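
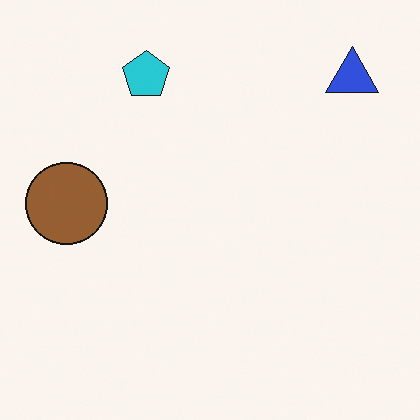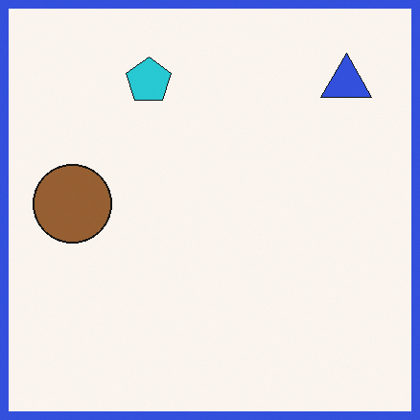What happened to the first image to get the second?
It was framed with a blue border.

A solid blue frame runs around the edge of the second image, with the content slightly shrunk inside it.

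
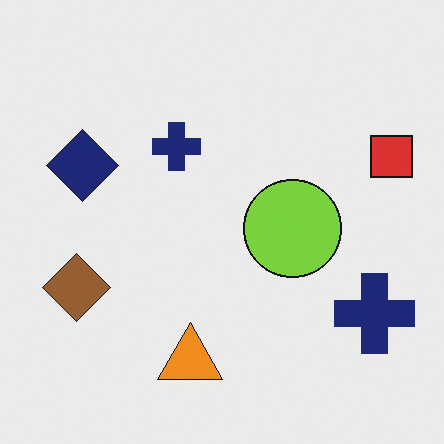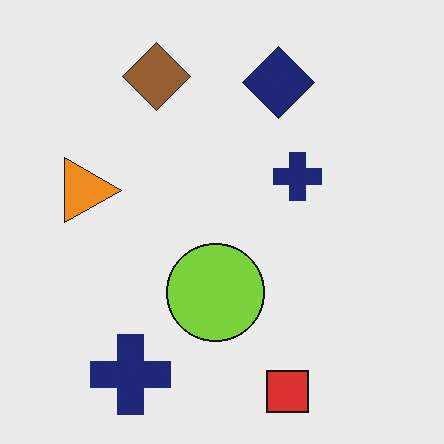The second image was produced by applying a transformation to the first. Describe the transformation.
It was rotated 90° clockwise.

The red square sits in the right of the first image and the bottom of the second — consistent with a whole-image 90° clockwise rotation.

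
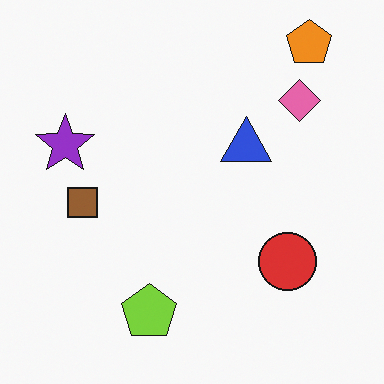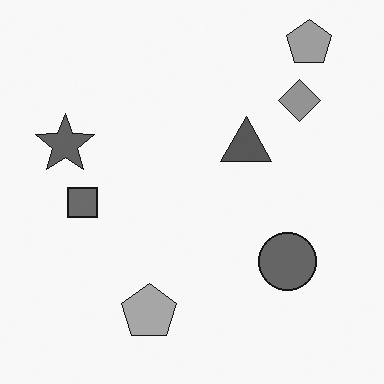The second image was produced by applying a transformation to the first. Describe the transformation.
The transformation is: converted to grayscale.

All color is removed — every shape is now a shade of grey.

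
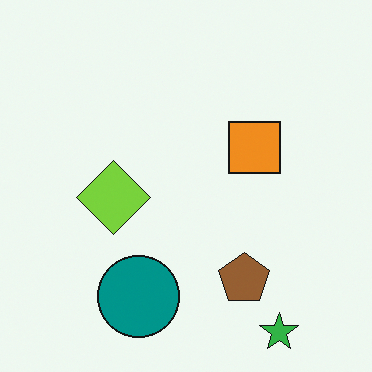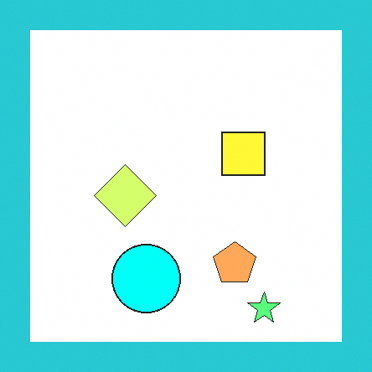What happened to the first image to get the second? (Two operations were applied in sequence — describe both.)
The image was brightened a lot, then framed with a cyan border.

Every pixel — background and shapes alike — is uniformly brightened. A solid cyan frame runs around the edge of the second image, with the content slightly shrunk inside it.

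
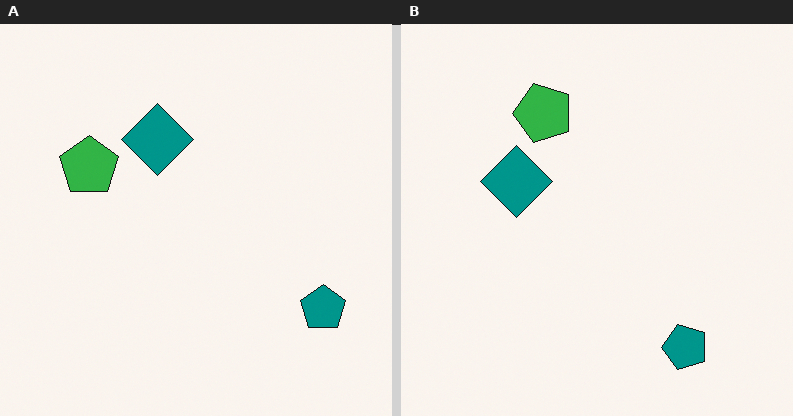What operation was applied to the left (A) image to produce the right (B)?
Transposed (reflected across the top-left ↔ bottom-right diagonal).

Shapes have swapped their row and column positions — what was in the top-right is now in the bottom-left — a diagonal reflection.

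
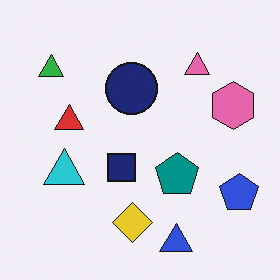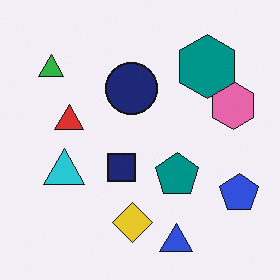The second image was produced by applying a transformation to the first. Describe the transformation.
The second image is the first overlaid with an additional teal hexagon.

A teal hexagon appears in the second image that is absent from the first.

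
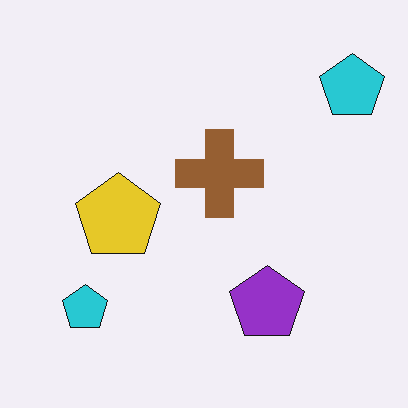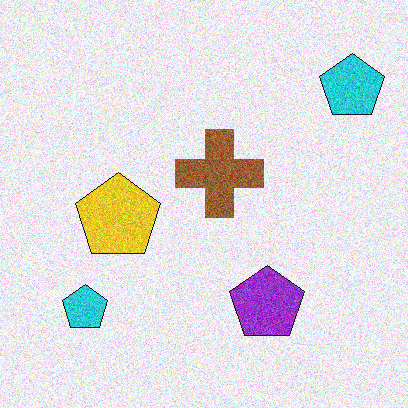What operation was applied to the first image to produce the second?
It was degraded with moderate additive noise.

Random speckle covers the whole image, including the flat background.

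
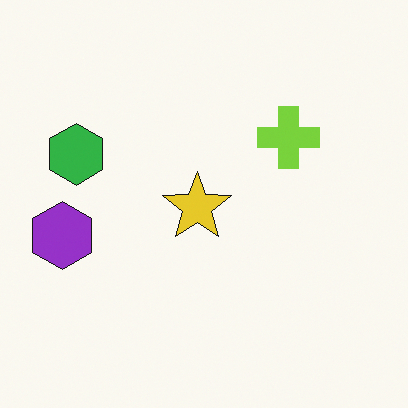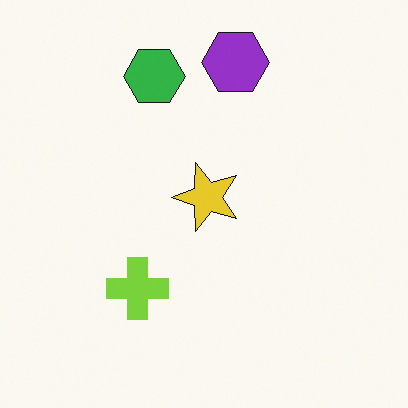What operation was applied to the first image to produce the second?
The image was transposed (reflected across the top-left ↔ bottom-right diagonal).

Shapes have swapped their row and column positions — what was in the top-right is now in the bottom-left — a diagonal reflection.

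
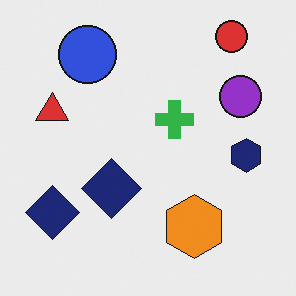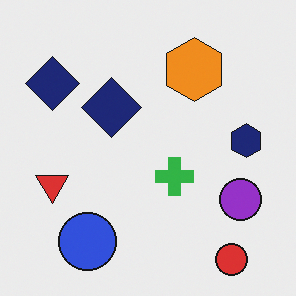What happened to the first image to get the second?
Flipped vertically (top ↔ bottom).

The red circle is in the top-right of the first image and the bottom-right of the second — shapes on opposite sides of the horizontal midline have swapped in a mirror flip.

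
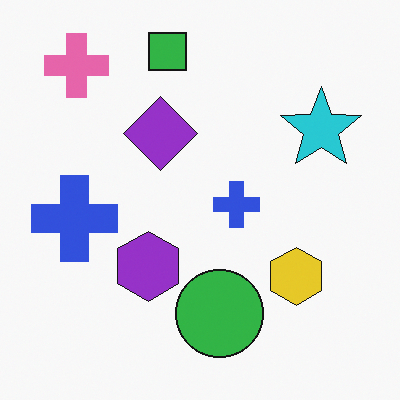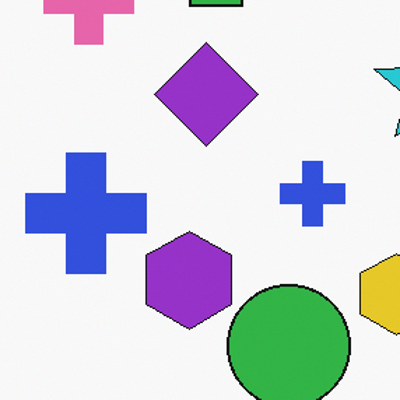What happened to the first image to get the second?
The transformation is: cropped slightly and scaled back up.

The visible shapes are larger and the field of view is narrower; shapes near the original edges may be partly or wholly outside the frame — a crop-and-rescale.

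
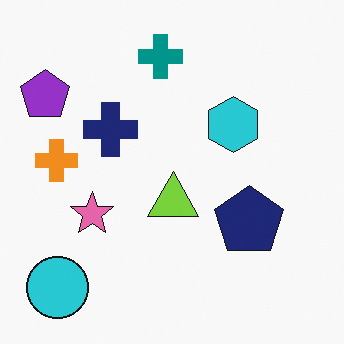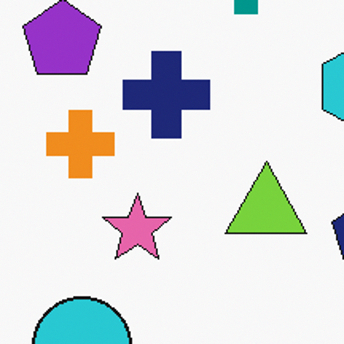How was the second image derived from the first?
It was cropped slightly and scaled back up.

The visible shapes are larger and the field of view is narrower; shapes near the original edges may be partly or wholly outside the frame — a crop-and-rescale.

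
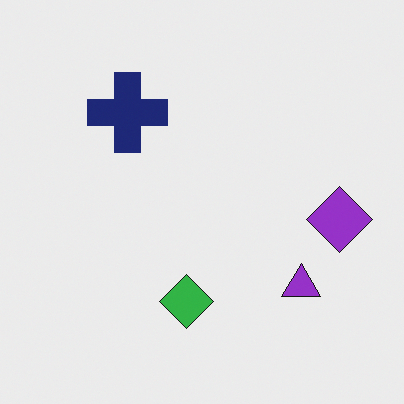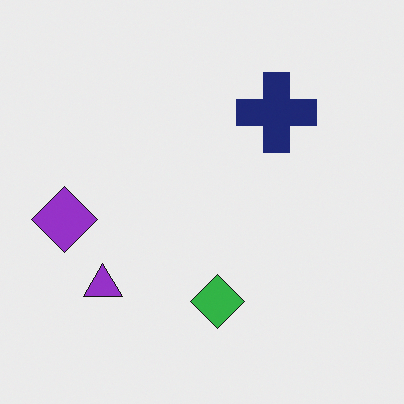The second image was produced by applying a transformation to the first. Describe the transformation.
Flipped horizontally (left ↔ right).

The purple diamond is in the right of the first image and the left of the second — shapes on opposite sides of the vertical midline have swapped in a mirror flip.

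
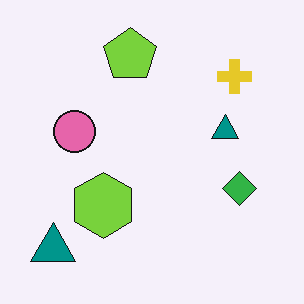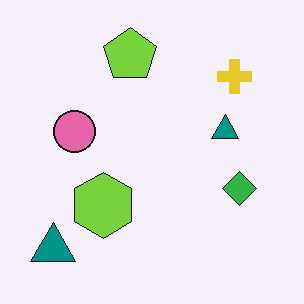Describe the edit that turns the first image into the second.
This is the original image JPEG-compressed with visible artifacts.

Blocky 8×8 compression artifacts appear around shape edges and the flat background shows ringing — characteristic JPEG degradation.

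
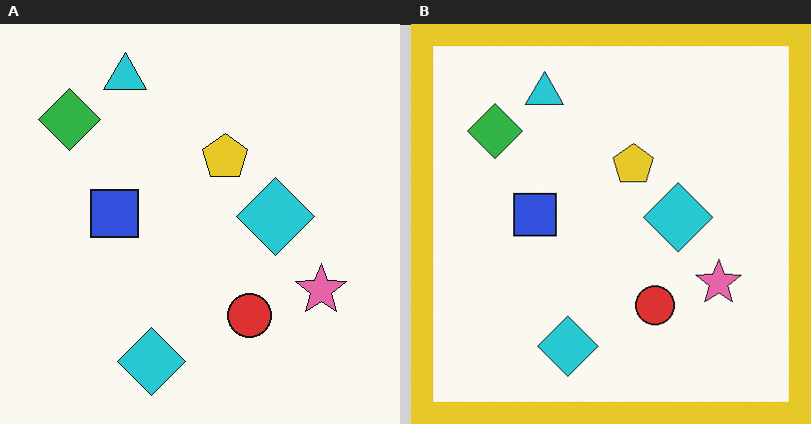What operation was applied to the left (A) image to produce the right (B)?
This is the original image framed with a yellow border.

A solid yellow frame runs around the edge of the right (B) image, with the content slightly shrunk inside it.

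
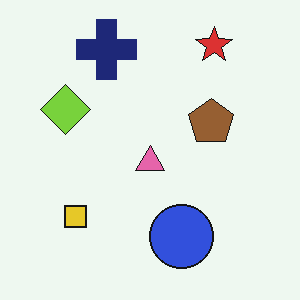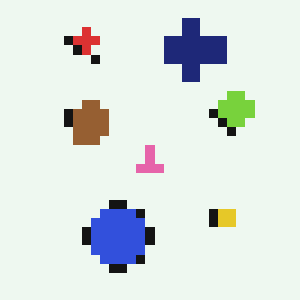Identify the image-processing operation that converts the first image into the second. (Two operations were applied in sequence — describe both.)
The second image is the first coarsely pixelated, then flipped horizontally (left ↔ right).

Shapes are reduced to large square blocks; fine edges and outlines are lost — a downscale-then-upscale (mosaic) effect. The lime diamond is in the left of the first image and the right of the second — shapes on opposite sides of the vertical midline have swapped in a mirror flip.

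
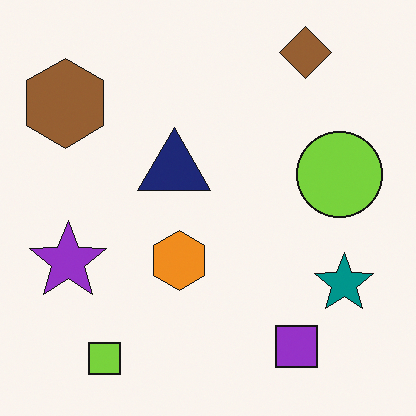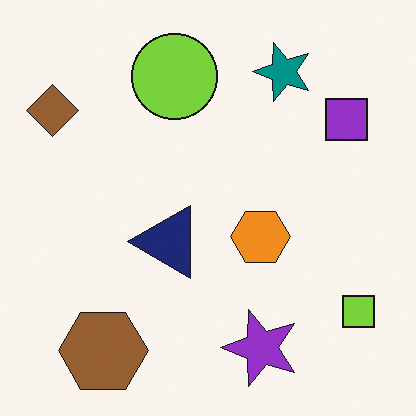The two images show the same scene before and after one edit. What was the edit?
This is the original image rotated 90° counter-clockwise.

The brown diamond sits in the top-right of the first image and the top-left of the second — consistent with a whole-image 90° counter-clockwise rotation.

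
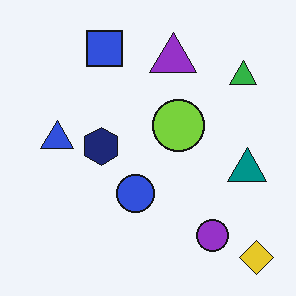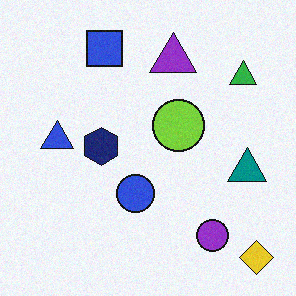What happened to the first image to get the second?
The second image is the first degraded with subtle gaussian noise.

Random speckle covers the whole image, including the flat background.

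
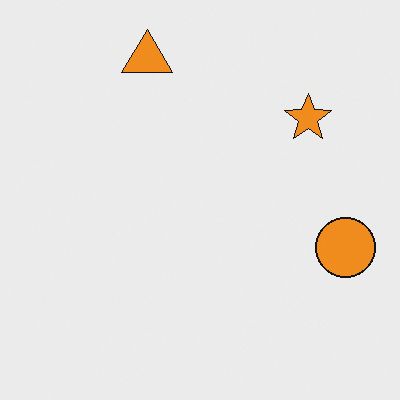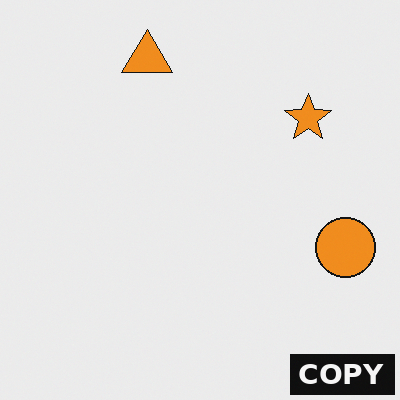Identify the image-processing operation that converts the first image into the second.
Watermarked with the text "COPY" in the lower-right corner.

A dark label reading "COPY" appears in the lower-right corner.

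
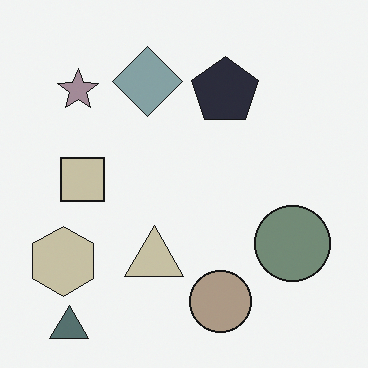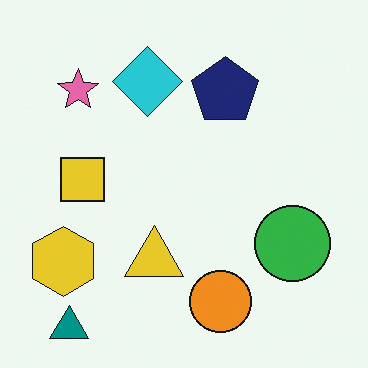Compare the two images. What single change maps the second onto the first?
This is the original image heavily desaturated.

All colors are more muted and greyish — a global saturation change.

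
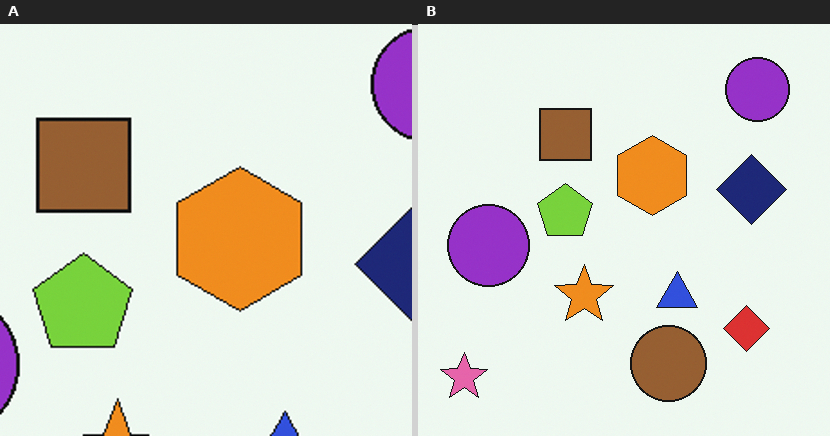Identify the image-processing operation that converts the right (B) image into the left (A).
The left (A) image is the right (B) cropped tightly and scaled back up.

The visible shapes are larger and the field of view is narrower; shapes near the original edges may be partly or wholly outside the frame — a crop-and-rescale.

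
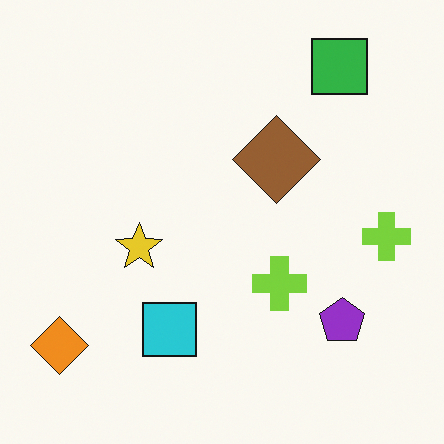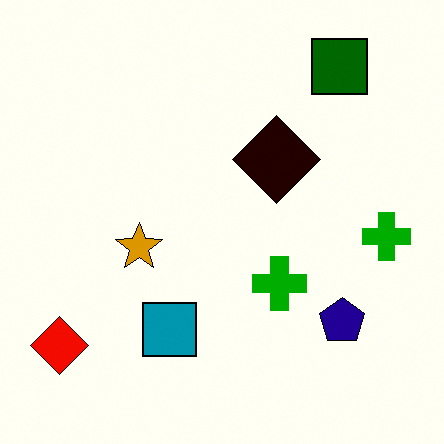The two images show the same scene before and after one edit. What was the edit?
The second image is the first boosted in contrast.

Tones are pushed away from mid-grey across the whole image — a global contrast change.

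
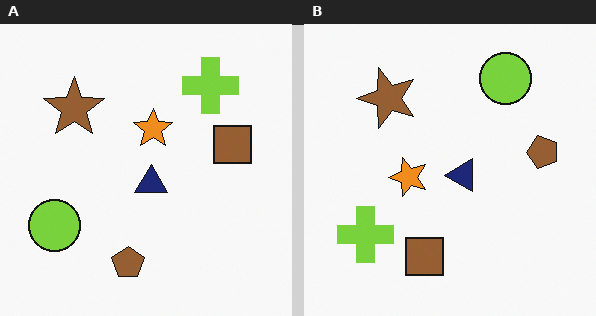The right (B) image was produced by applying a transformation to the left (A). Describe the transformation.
The image was transposed (reflected across the top-left ↔ bottom-right diagonal).

Shapes have swapped their row and column positions — what was in the top-right is now in the bottom-left — a diagonal reflection.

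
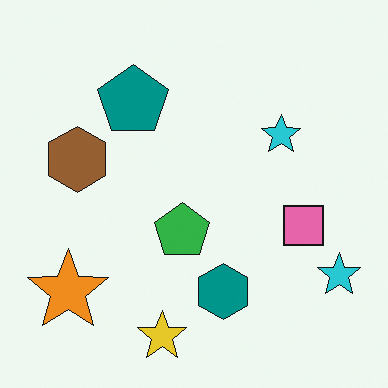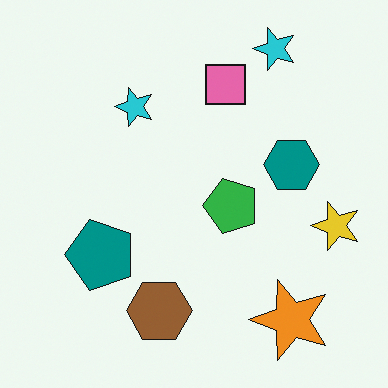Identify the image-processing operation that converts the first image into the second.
The image was rotated 90° counter-clockwise.

The orange star sits in the bottom-left of the first image and the bottom-right of the second — consistent with a whole-image 90° counter-clockwise rotation.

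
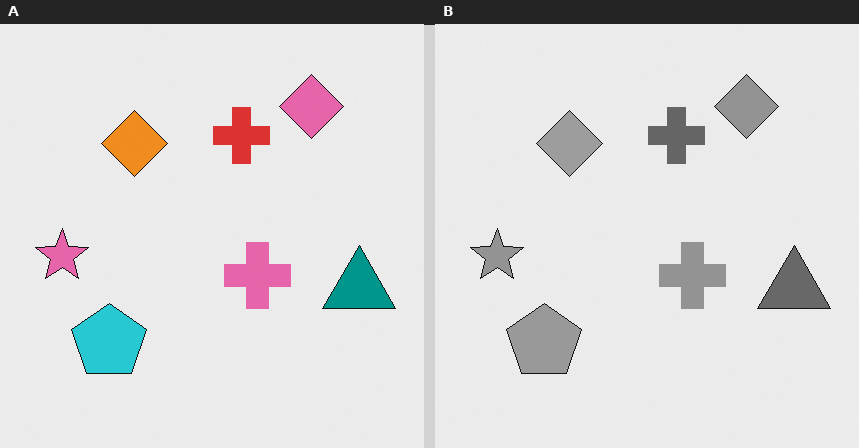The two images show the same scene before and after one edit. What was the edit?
Converted to grayscale.

All color is removed — every shape is now a shade of grey.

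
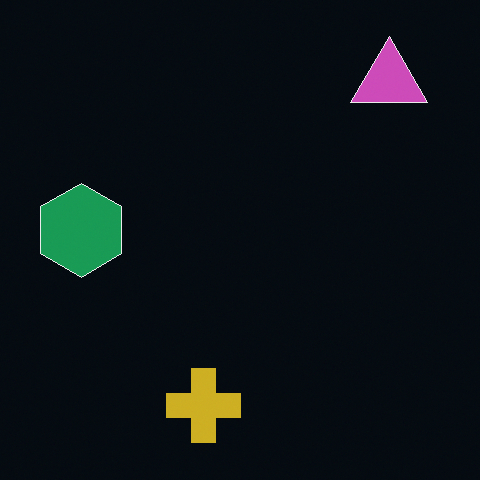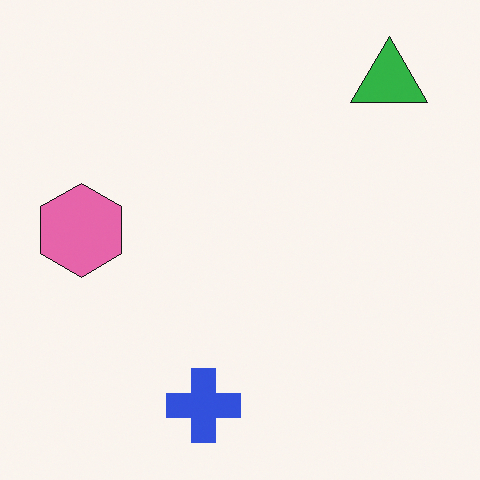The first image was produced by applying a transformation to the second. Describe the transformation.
The first image is the second color-inverted (negative).

The light background has become dark and every shape's color is its complement — a photographic negative.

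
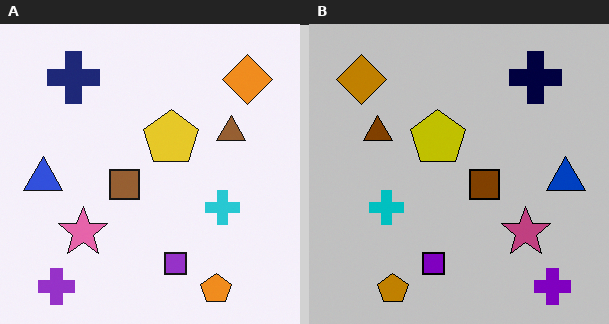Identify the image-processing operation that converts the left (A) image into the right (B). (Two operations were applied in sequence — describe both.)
The image was flipped horizontally (left ↔ right), then aggressively posterized.

The blue triangle is in the left of the left (A) image and the right of the right (B) — shapes on opposite sides of the vertical midline have swapped in a mirror flip. Each flat color has snapped to a coarser quantized level — most visibly, the near-white background has dropped to a flat grey.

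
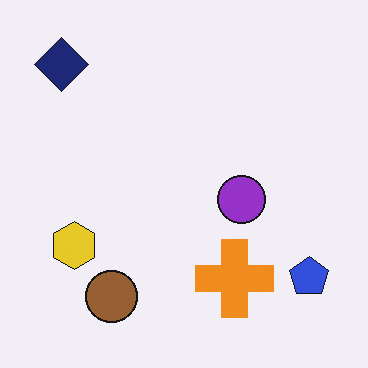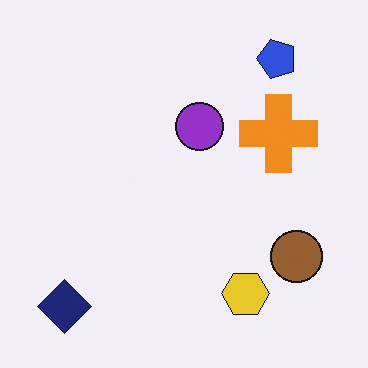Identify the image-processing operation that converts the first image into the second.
This is the original image rotated 90° counter-clockwise.

The navy diamond sits in the top-left of the first image and the bottom-left of the second — consistent with a whole-image 90° counter-clockwise rotation.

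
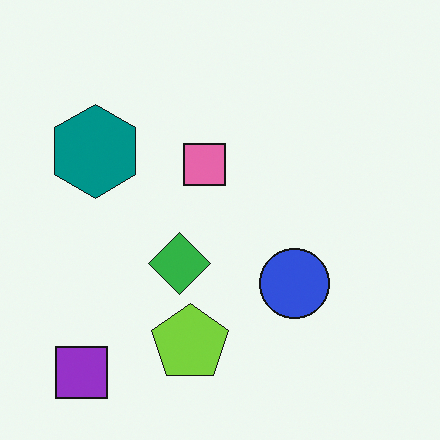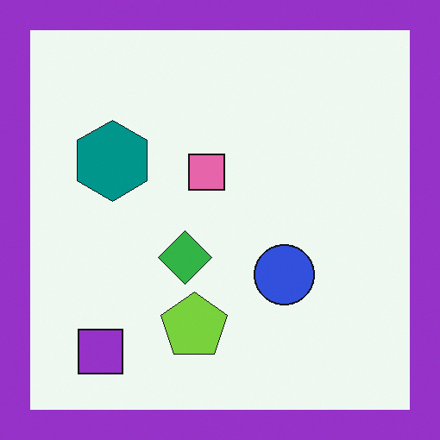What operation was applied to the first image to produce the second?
This is the original image framed with a purple border.

A solid purple frame runs around the edge of the second image, with the content slightly shrunk inside it.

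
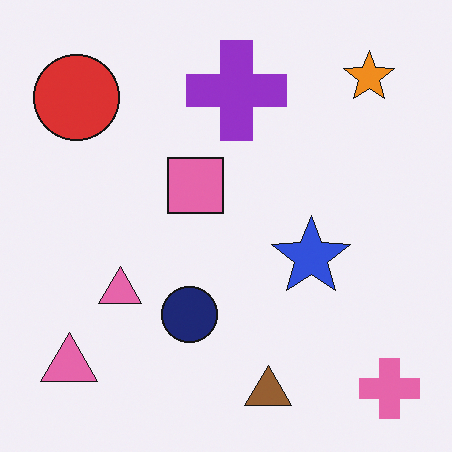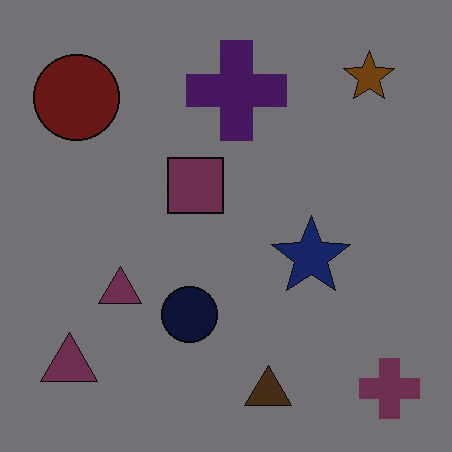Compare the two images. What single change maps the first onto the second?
It was substantially darkened.

Every pixel — background and shapes alike — is uniformly darkened.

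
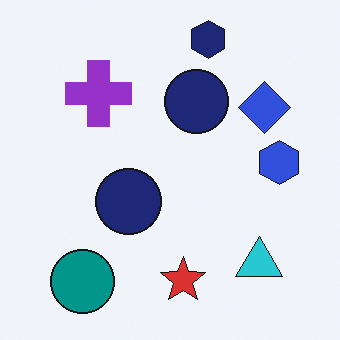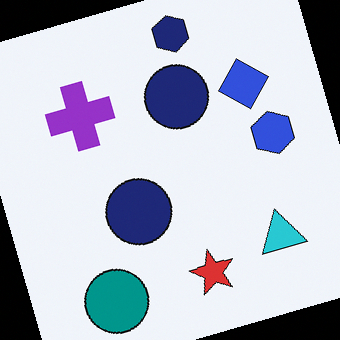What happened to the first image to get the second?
Rotated counter-clockwise by a moderate amount.

Every shape is tilted by the same angle and the image corners show triangular fill wedges — a whole-image rotation by a non-right angle.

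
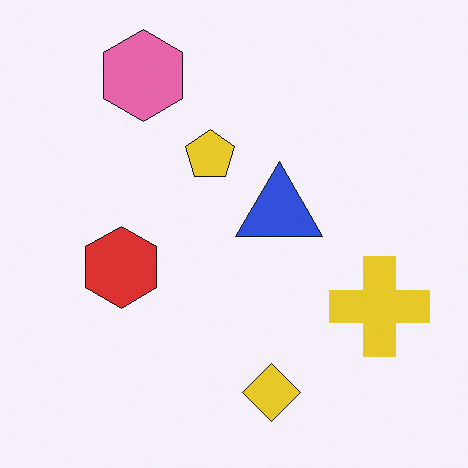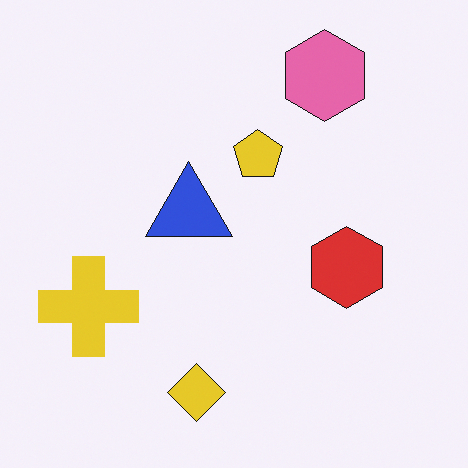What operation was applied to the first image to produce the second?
This is the original image flipped horizontally (left ↔ right).

The yellow cross is in the right of the first image and the left of the second — shapes on opposite sides of the vertical midline have swapped in a mirror flip.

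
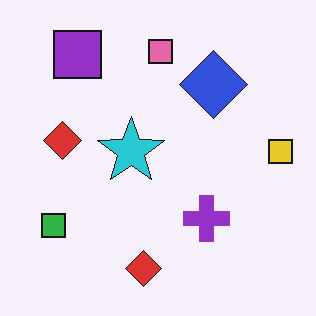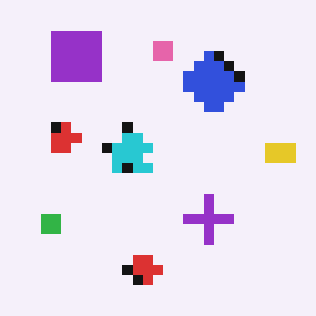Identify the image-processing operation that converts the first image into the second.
This is the original image heavily pixelated into large blocks.

Shapes are reduced to large square blocks; fine edges and outlines are lost — a downscale-then-upscale (mosaic) effect.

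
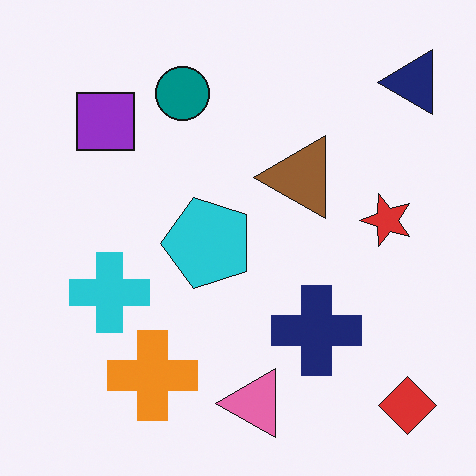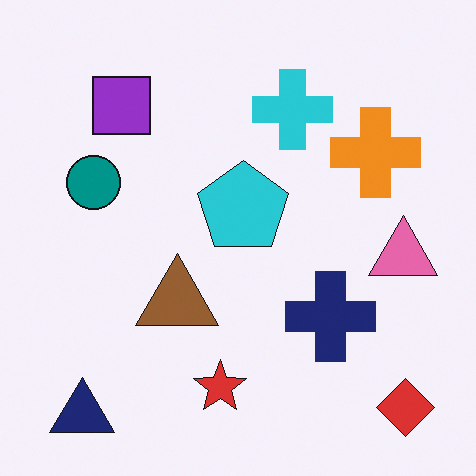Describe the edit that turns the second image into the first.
The first image is the second transposed (reflected across the top-left ↔ bottom-right diagonal).

Shapes have swapped their row and column positions — what was in the top-right is now in the bottom-left — a diagonal reflection.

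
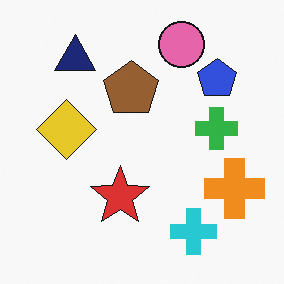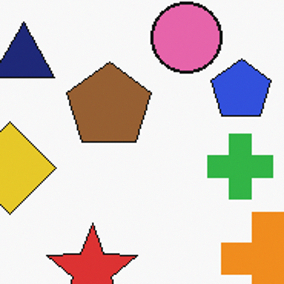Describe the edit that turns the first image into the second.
This is the original image cropped slightly and scaled back up.

The visible shapes are larger and the field of view is narrower; shapes near the original edges may be partly or wholly outside the frame — a crop-and-rescale.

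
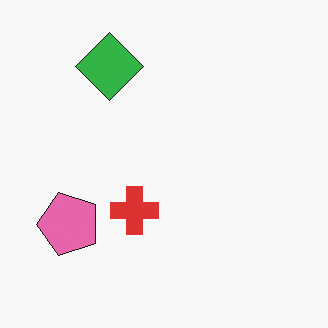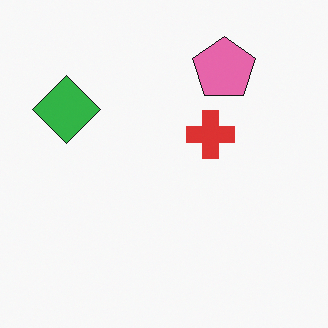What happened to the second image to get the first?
It was transposed (reflected across the top-left ↔ bottom-right diagonal).

Shapes have swapped their row and column positions — what was in the top-right is now in the bottom-left — a diagonal reflection.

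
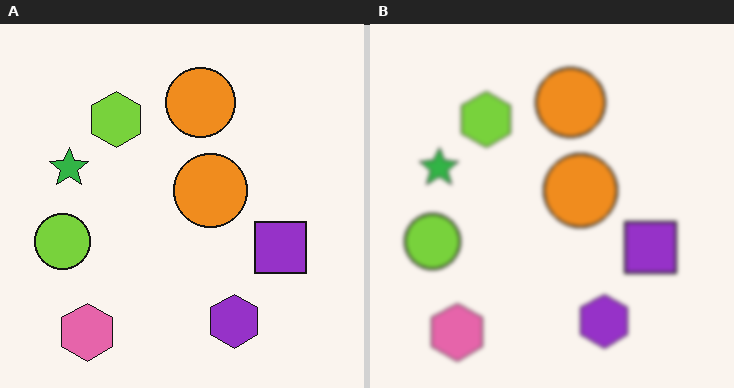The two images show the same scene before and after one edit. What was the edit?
The right (B) image is the left (A) slightly softened.

Shape edges and outlines are uniformly softened across the whole image.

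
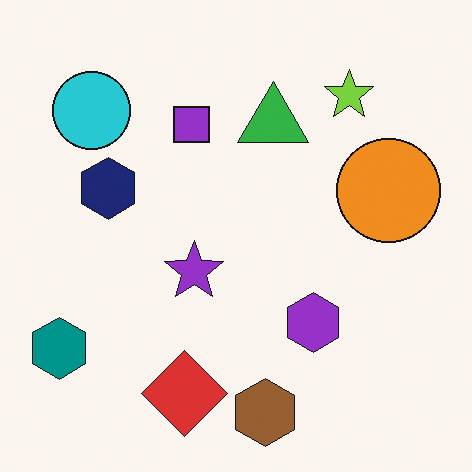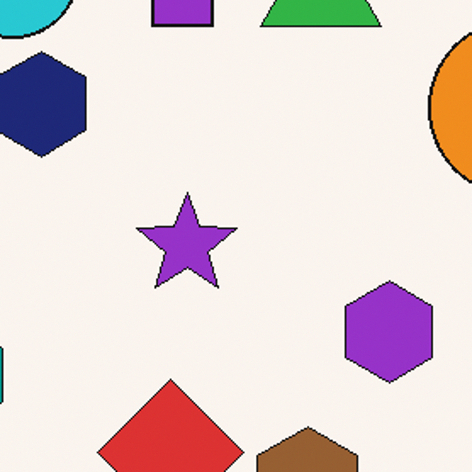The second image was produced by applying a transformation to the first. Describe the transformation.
It was cropped to a noticeably smaller region and rescaled.

The visible shapes are larger and the field of view is narrower; shapes near the original edges may be partly or wholly outside the frame — a crop-and-rescale.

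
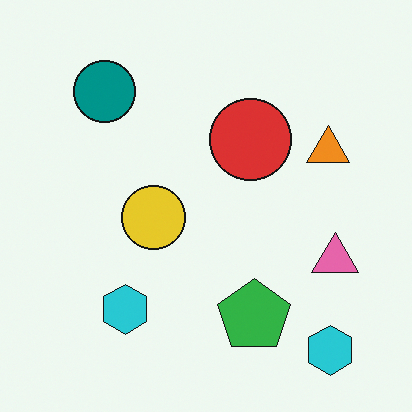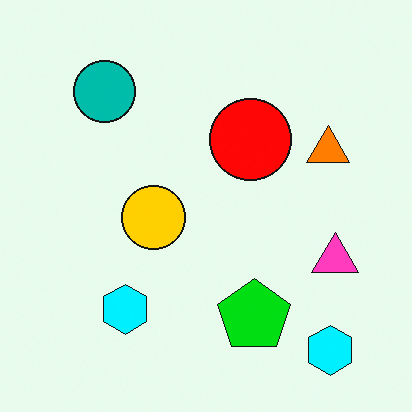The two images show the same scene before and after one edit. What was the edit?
Heavily oversaturated.

All colors are more vivid — a global saturation change.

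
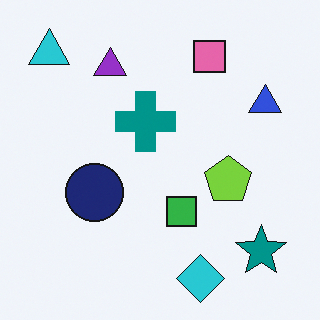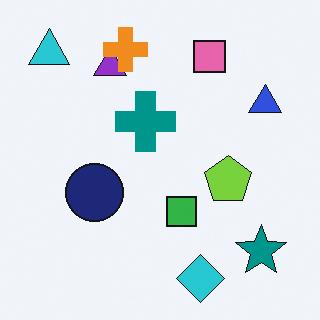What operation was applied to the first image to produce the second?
The image was overlaid with an additional orange cross.

An orange cross appears in the second image that is absent from the first.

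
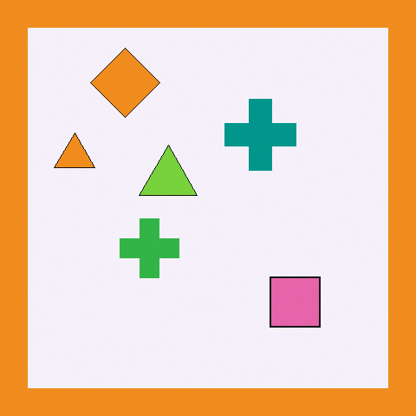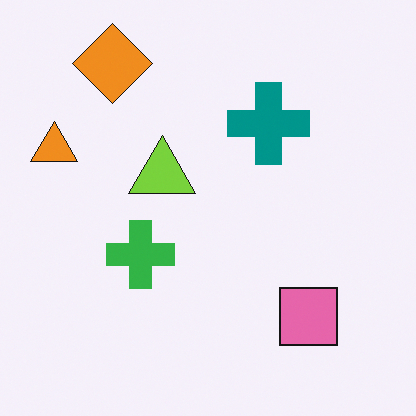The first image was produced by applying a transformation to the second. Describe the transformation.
The image was framed with a orange border.

A solid orange frame runs around the edge of the first image, with the content slightly shrunk inside it.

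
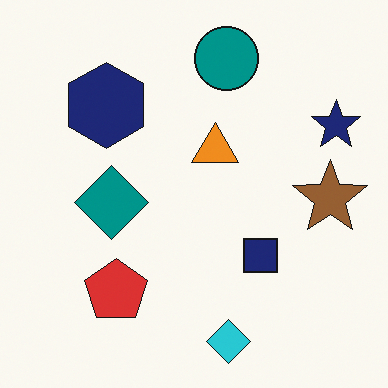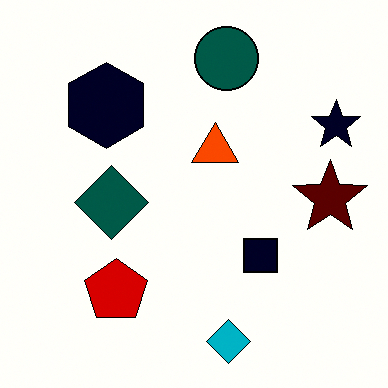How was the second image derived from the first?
The second image is the first given much higher contrast.

Tones are pushed away from mid-grey across the whole image — a global contrast change.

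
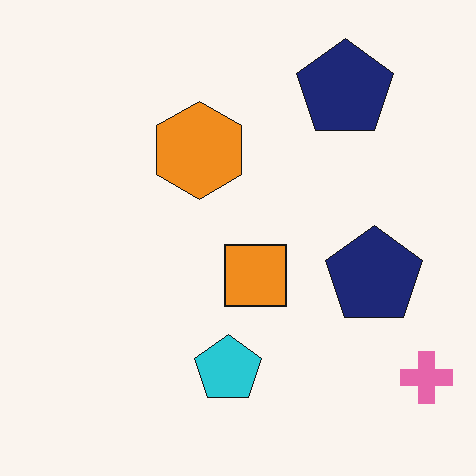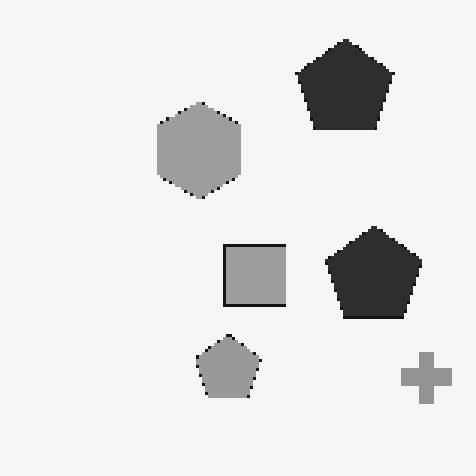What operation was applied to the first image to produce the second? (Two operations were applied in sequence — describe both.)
Converted to grayscale, then lightly pixelated (a mild mosaic effect).

All color is removed — every shape is now a shade of grey. Shapes are reduced to large square blocks; fine edges and outlines are lost — a downscale-then-upscale (mosaic) effect.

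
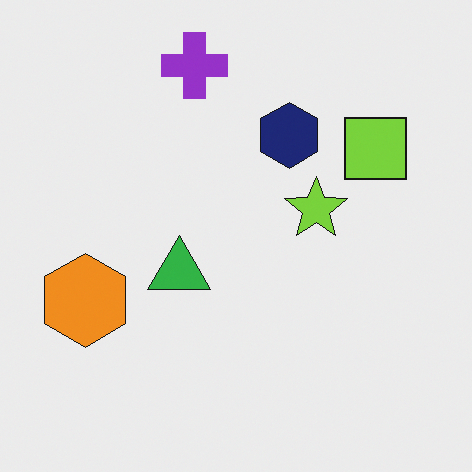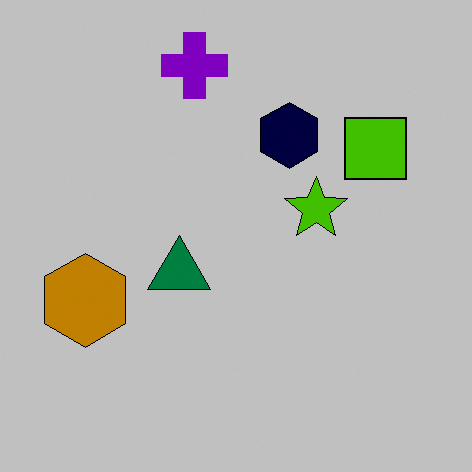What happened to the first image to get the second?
The second image is the first aggressively posterized.

Each flat color has snapped to a coarser quantized level — most visibly, the near-white background has dropped to a flat grey.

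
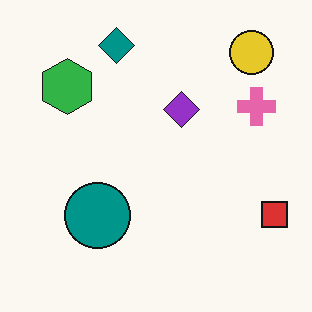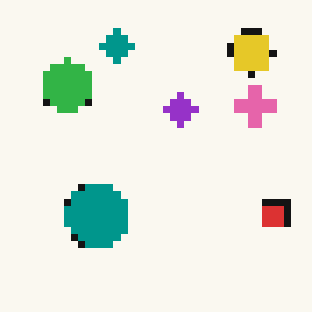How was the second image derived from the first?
This is the original image moderately pixelated.

Shapes are reduced to large square blocks; fine edges and outlines are lost — a downscale-then-upscale (mosaic) effect.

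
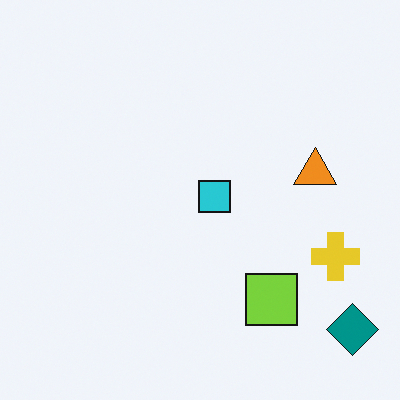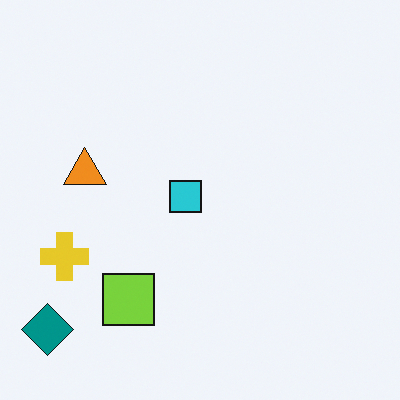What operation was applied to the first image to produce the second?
The second image is the first flipped horizontally (left ↔ right).

The teal diamond is in the bottom-right of the first image and the bottom-left of the second — shapes on opposite sides of the vertical midline have swapped in a mirror flip.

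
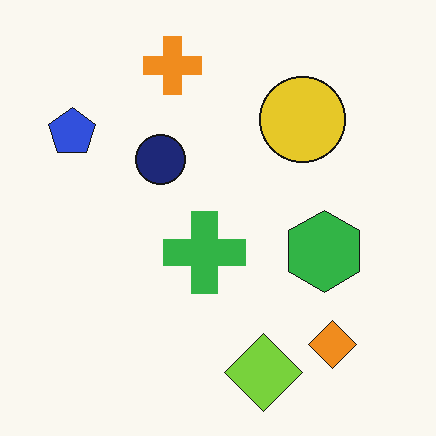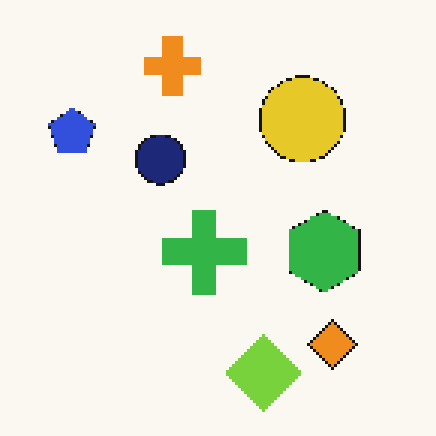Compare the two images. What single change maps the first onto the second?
It was mildly pixelated.

Shapes are reduced to large square blocks; fine edges and outlines are lost — a downscale-then-upscale (mosaic) effect.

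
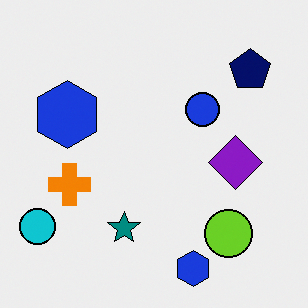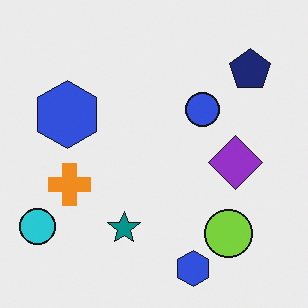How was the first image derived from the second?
The transformation is: given slightly increased contrast.

Tones are pushed away from mid-grey across the whole image — a global contrast change.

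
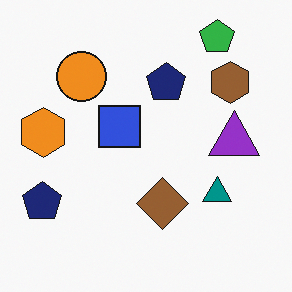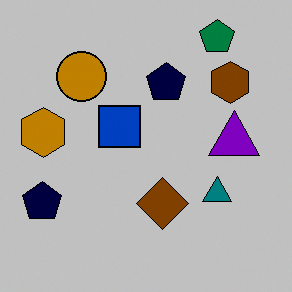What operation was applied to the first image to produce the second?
Aggressively posterized.

Each flat color has snapped to a coarser quantized level — most visibly, the near-white background has dropped to a flat grey.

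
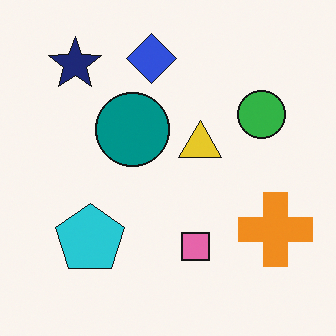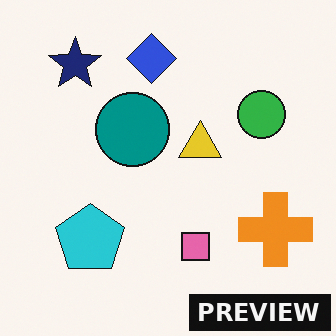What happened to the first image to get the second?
Watermarked with the text "PREVIEW" in the lower-right corner.

A dark label reading "PREVIEW" appears in the lower-right corner.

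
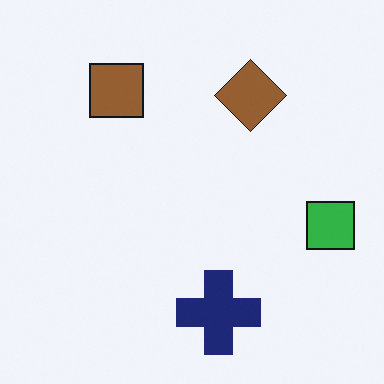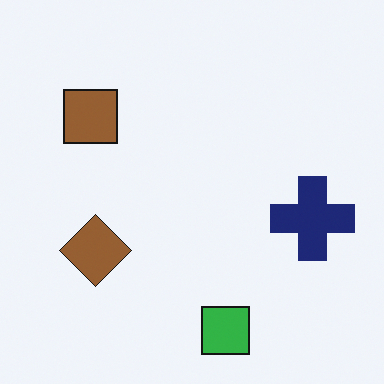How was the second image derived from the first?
This is the original image transposed (reflected across the top-left ↔ bottom-right diagonal).

Shapes have swapped their row and column positions — what was in the top-right is now in the bottom-left — a diagonal reflection.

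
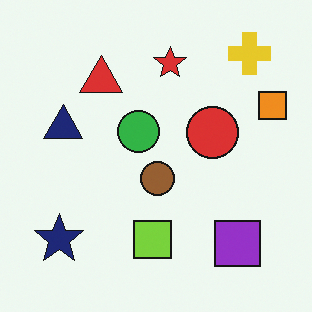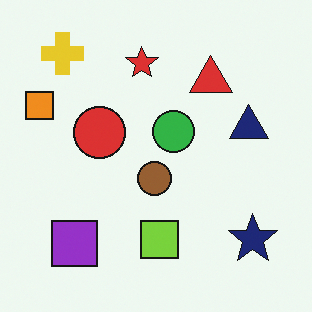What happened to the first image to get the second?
The image was flipped horizontally (left ↔ right).

The orange square is in the right of the first image and the left of the second — shapes on opposite sides of the vertical midline have swapped in a mirror flip.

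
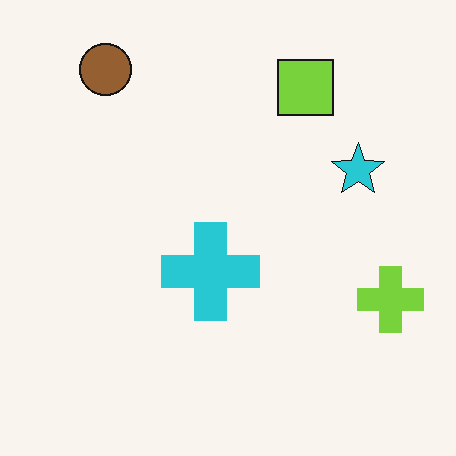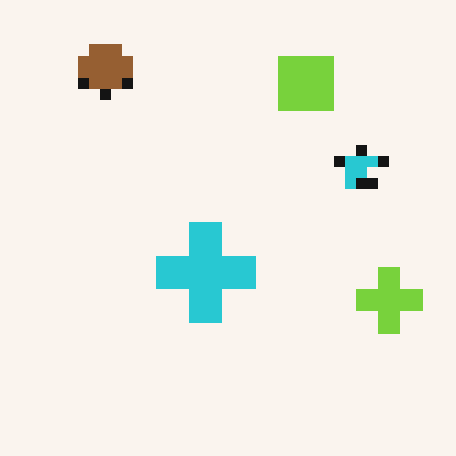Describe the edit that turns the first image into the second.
It was heavily pixelated into large blocks.

Shapes are reduced to large square blocks; fine edges and outlines are lost — a downscale-then-upscale (mosaic) effect.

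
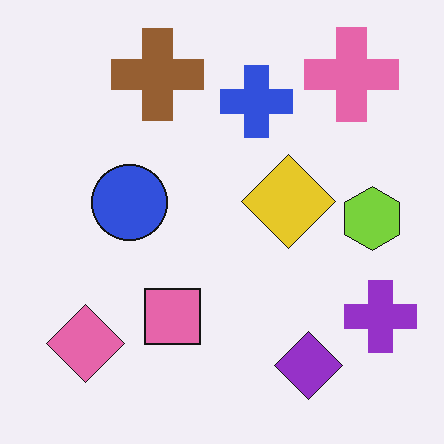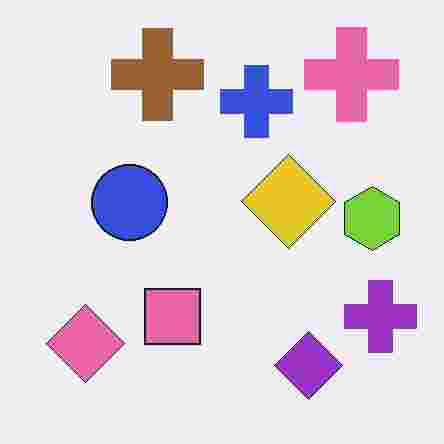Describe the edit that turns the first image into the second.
This is the original image heavily JPEG-compressed with obvious blocking artifacts.

Blocky 8×8 compression artifacts appear around shape edges and the flat background shows ringing — characteristic JPEG degradation.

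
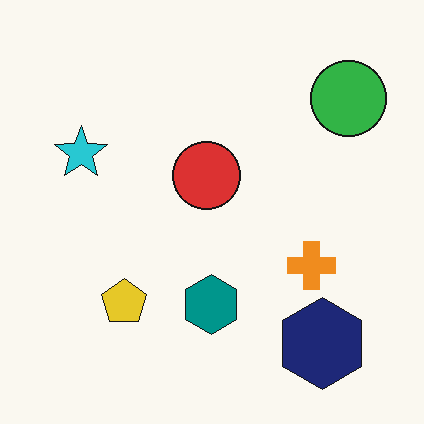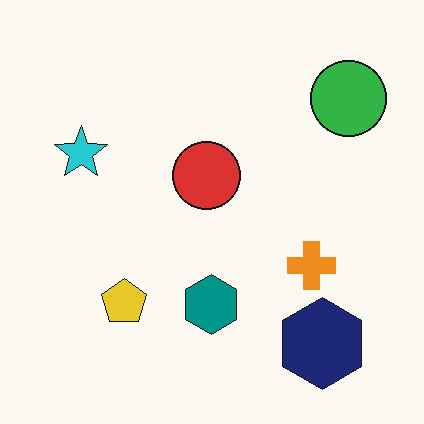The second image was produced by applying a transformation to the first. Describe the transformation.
The transformation is: given moderate JPEG compression.

Blocky 8×8 compression artifacts appear around shape edges and the flat background shows ringing — characteristic JPEG degradation.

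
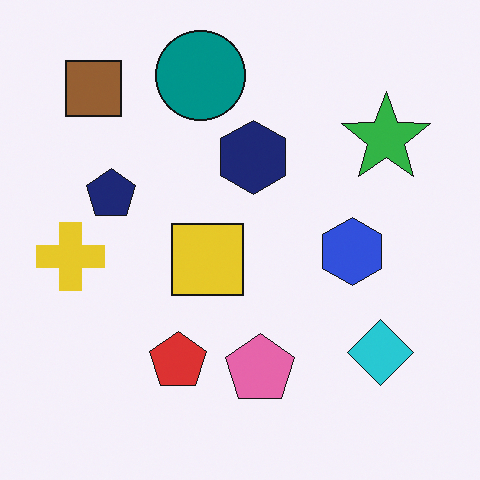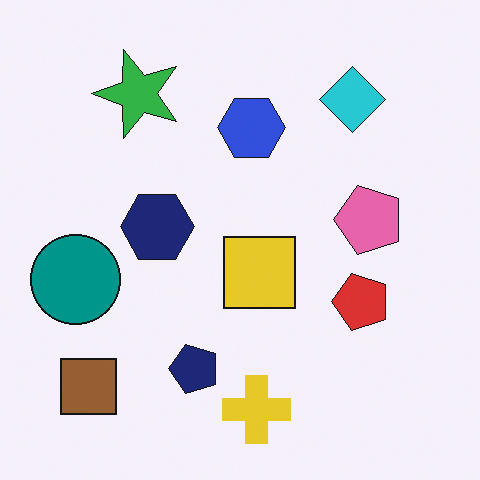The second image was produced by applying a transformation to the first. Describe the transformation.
The second image is the first rotated 90° counter-clockwise.

The brown square sits in the top-left of the first image and the bottom-left of the second — consistent with a whole-image 90° counter-clockwise rotation.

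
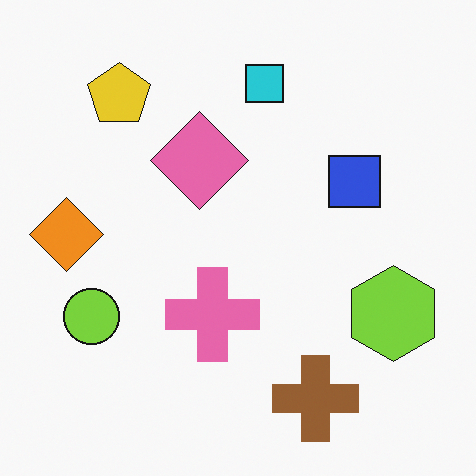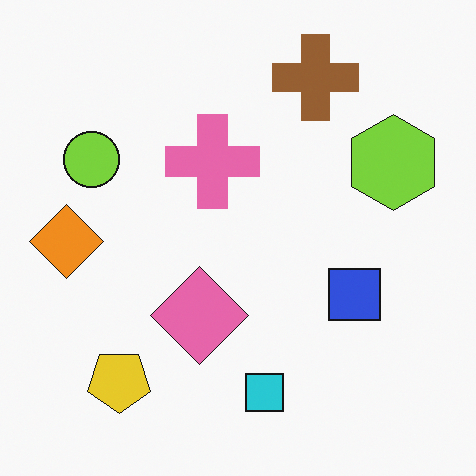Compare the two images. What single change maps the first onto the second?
The second image is the first flipped vertically (top ↔ bottom).

The brown cross is in the bottom of the first image and the top of the second — shapes on opposite sides of the horizontal midline have swapped in a mirror flip.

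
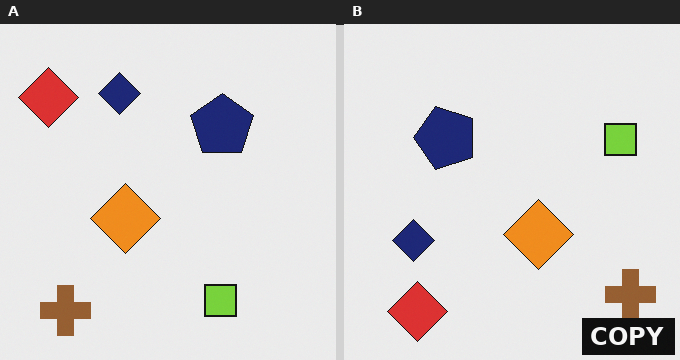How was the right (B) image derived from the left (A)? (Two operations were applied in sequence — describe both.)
It was rotated 90° counter-clockwise, then watermarked with the text "COPY" in the lower-right corner.

The brown cross sits in the bottom-left of the left (A) image and the bottom-right of the right (B) — consistent with a whole-image 90° counter-clockwise rotation. A dark label reading "COPY" appears in the lower-right corner.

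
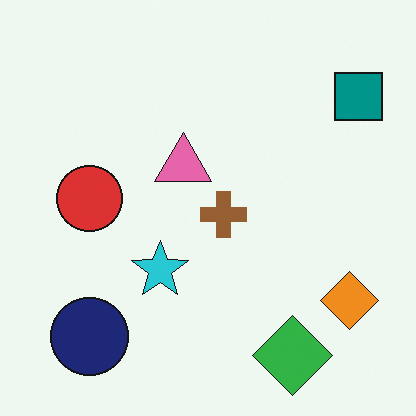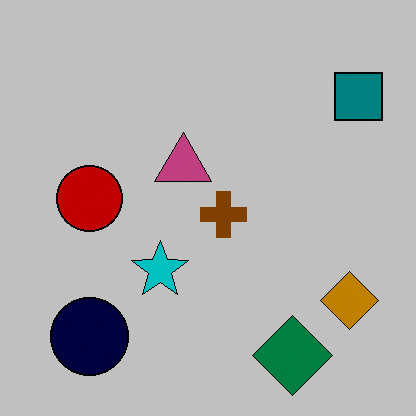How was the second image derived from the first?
It was heavily posterized to just a handful of flat colors.

Each flat color has snapped to a coarser quantized level — most visibly, the near-white background has dropped to a flat grey.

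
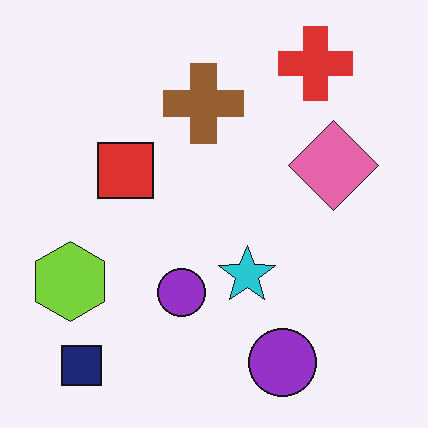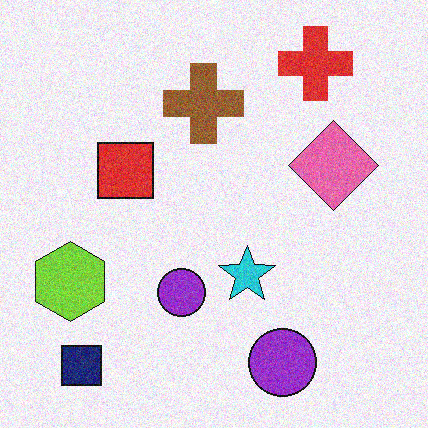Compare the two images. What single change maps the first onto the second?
The transformation is: degraded with visible gaussian noise.

Random speckle covers the whole image, including the flat background.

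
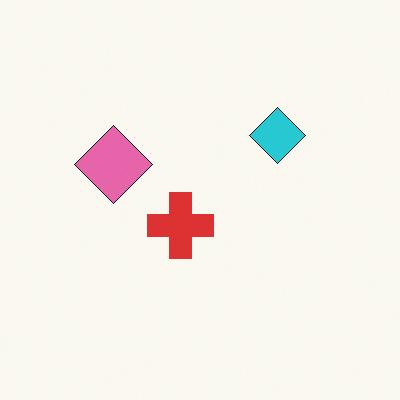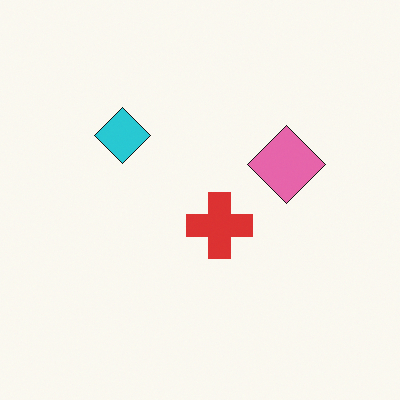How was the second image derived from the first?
The image was flipped horizontally (left ↔ right).

The pink diamond is in the left of the first image and the right of the second — shapes on opposite sides of the vertical midline have swapped in a mirror flip.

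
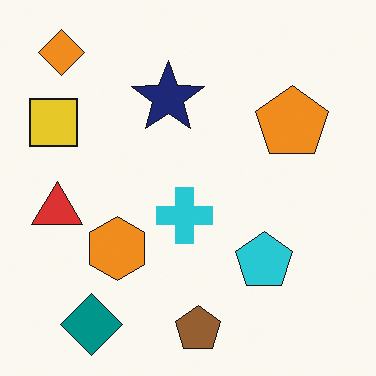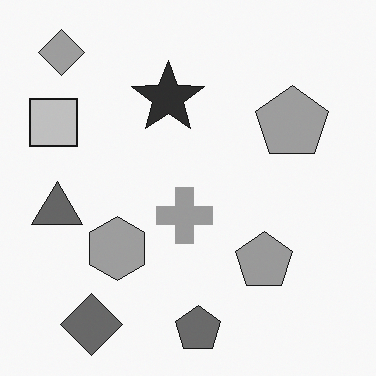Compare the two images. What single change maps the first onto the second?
Converted to grayscale.

All color is removed — every shape is now a shade of grey.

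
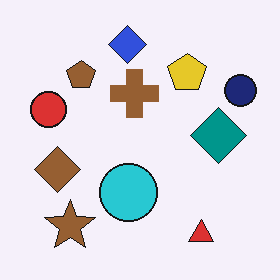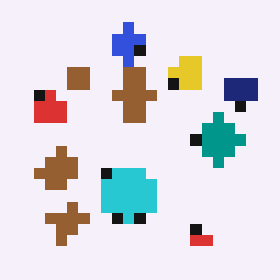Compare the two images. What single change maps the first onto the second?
The second image is the first heavily pixelated into large blocks.

Shapes are reduced to large square blocks; fine edges and outlines are lost — a downscale-then-upscale (mosaic) effect.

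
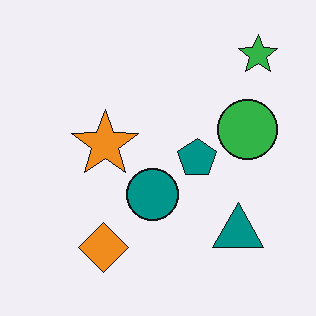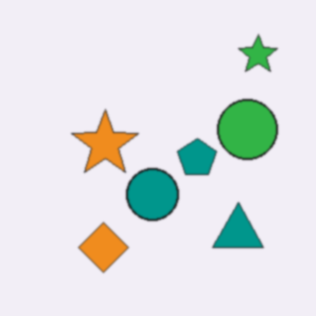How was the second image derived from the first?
This is the original image slightly softened.

Shape edges and outlines are uniformly softened across the whole image.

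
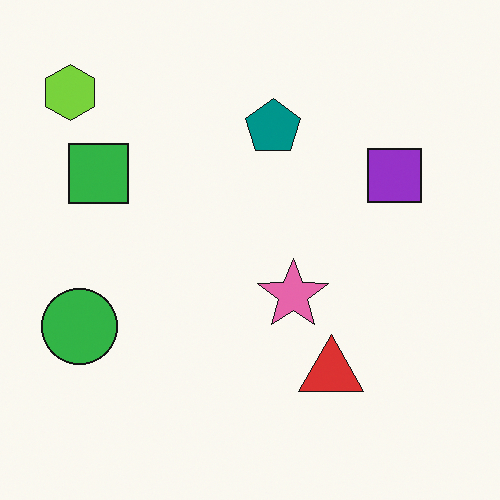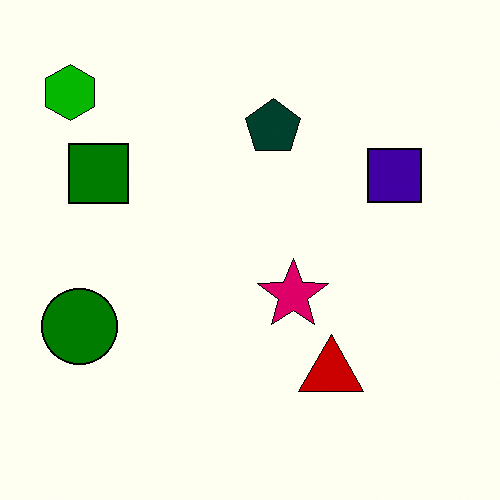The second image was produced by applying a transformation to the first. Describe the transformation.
The image was boosted in contrast.

Tones are pushed away from mid-grey across the whole image — a global contrast change.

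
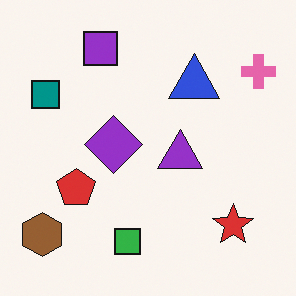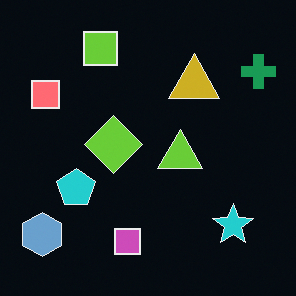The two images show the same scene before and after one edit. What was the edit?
It was color-inverted (negative).

The light background has become dark and every shape's color is its complement — a photographic negative.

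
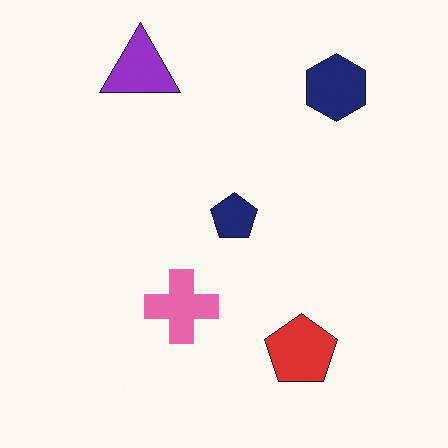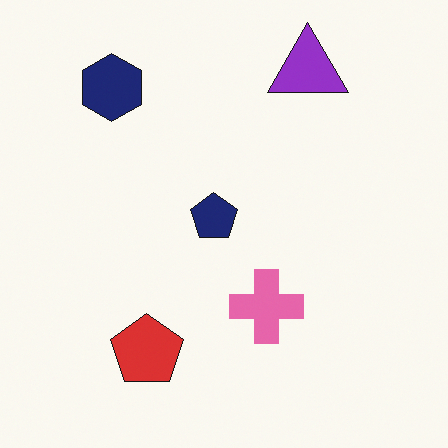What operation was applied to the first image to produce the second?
The image was flipped horizontally (left ↔ right).

The navy hexagon is in the top-right of the first image and the top-left of the second — shapes on opposite sides of the vertical midline have swapped in a mirror flip.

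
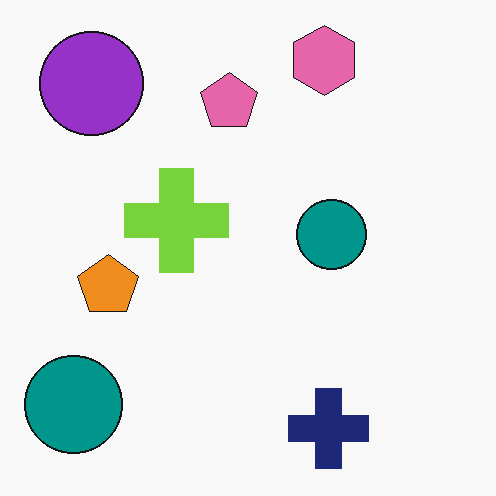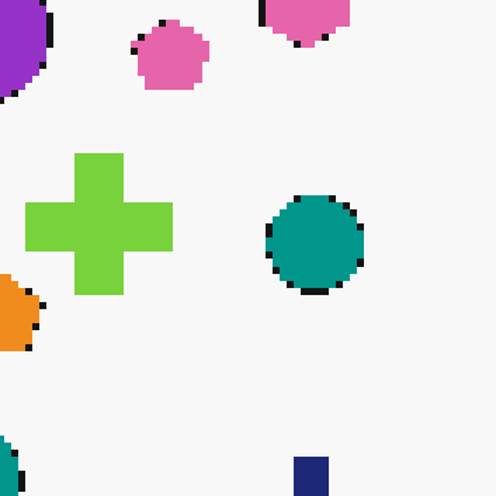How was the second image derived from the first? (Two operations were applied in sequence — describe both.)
The transformation is: lightly pixelated (a mild mosaic effect), then cropped slightly and scaled back up.

Shapes are reduced to large square blocks; fine edges and outlines are lost — a downscale-then-upscale (mosaic) effect. The visible shapes are larger and the field of view is narrower; shapes near the original edges may be partly or wholly outside the frame — a crop-and-rescale.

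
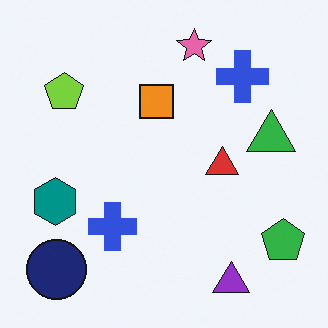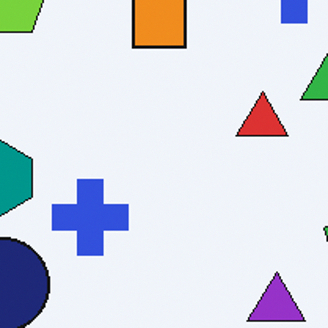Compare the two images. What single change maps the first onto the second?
The image was cropped to a modestly smaller region and rescaled.

The visible shapes are larger and the field of view is narrower; shapes near the original edges may be partly or wholly outside the frame — a crop-and-rescale.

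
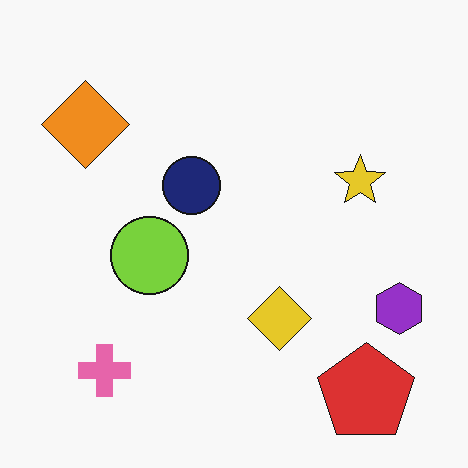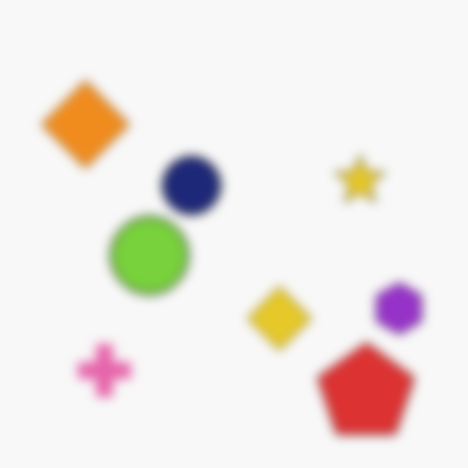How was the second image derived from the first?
Strongly gaussian-blurred.

Shape edges and outlines are uniformly softened across the whole image.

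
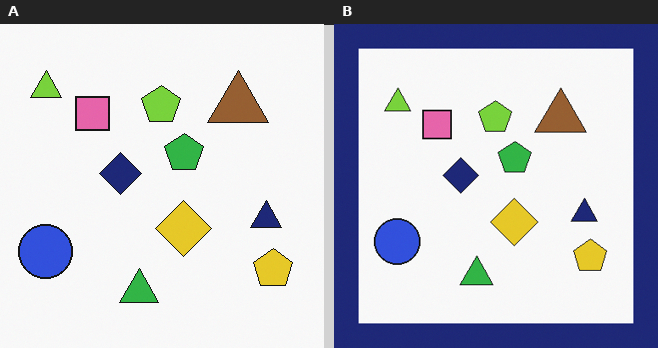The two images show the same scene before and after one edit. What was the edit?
This is the original image framed with a navy border.

A solid navy frame runs around the edge of the right (B) image, with the content slightly shrunk inside it.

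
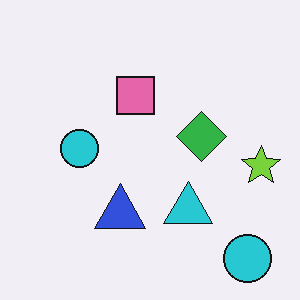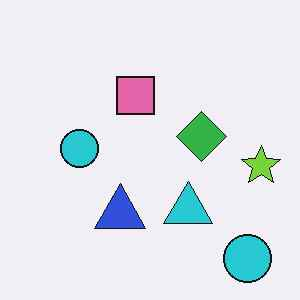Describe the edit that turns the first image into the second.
The transformation is: JPEG-compressed with visible artifacts.

Blocky 8×8 compression artifacts appear around shape edges and the flat background shows ringing — characteristic JPEG degradation.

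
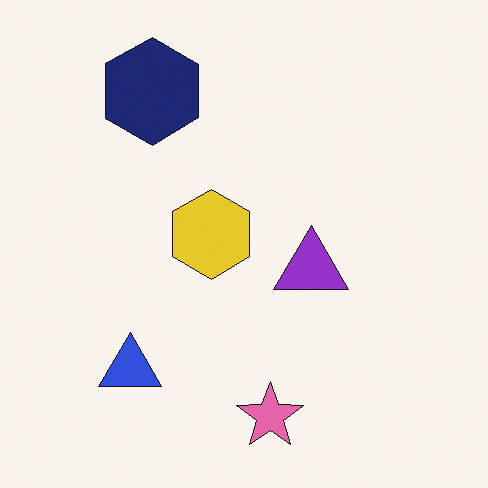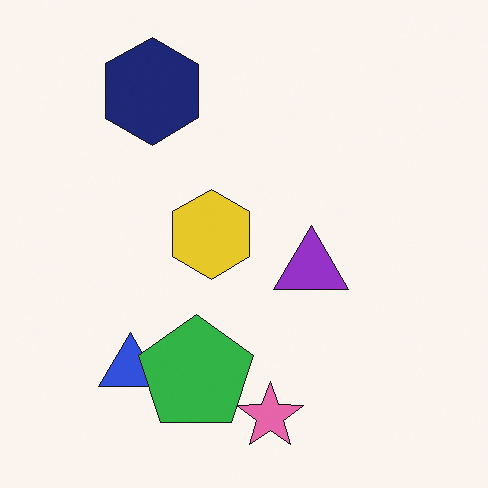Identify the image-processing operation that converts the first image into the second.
The second image is the first overlaid with an additional green pentagon.

A green pentagon appears in the second image that is absent from the first.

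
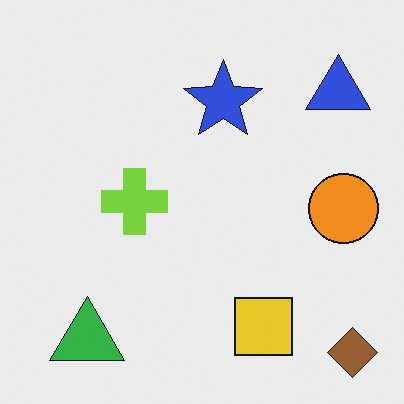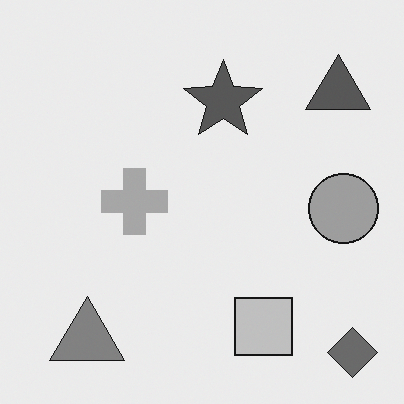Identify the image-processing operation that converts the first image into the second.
The image was converted to grayscale.

All color is removed — every shape is now a shade of grey.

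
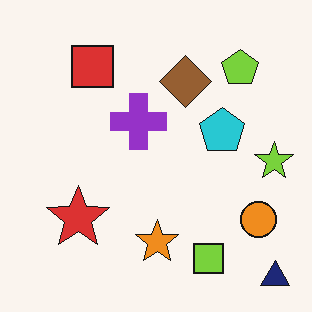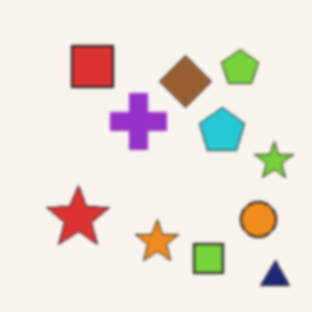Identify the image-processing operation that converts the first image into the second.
Slightly softened.

Shape edges and outlines are uniformly softened across the whole image.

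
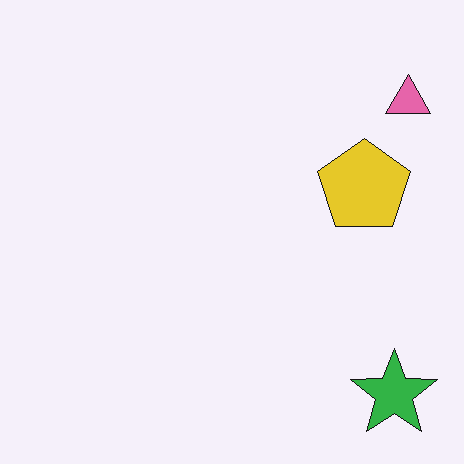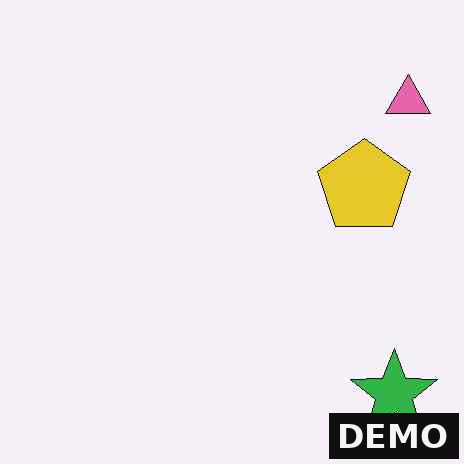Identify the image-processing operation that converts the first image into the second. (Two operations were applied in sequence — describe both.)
It was JPEG-compressed with visible artifacts, then watermarked with the text "DEMO" in the lower-right corner.

Blocky 8×8 compression artifacts appear around shape edges and the flat background shows ringing — characteristic JPEG degradation. A dark label reading "DEMO" appears in the lower-right corner.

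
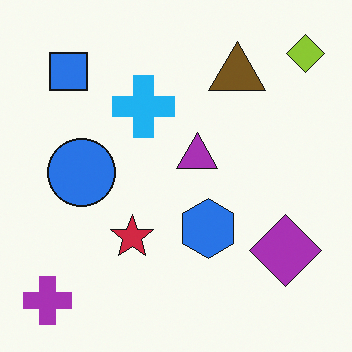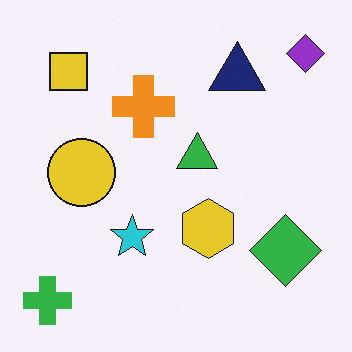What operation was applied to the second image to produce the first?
The image was hue-shifted through roughly half the color wheel.

Every shape's color has rotated by the same amount around the hue wheel — a uniform hue shift.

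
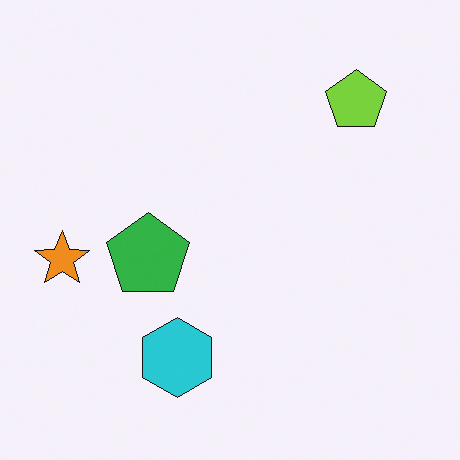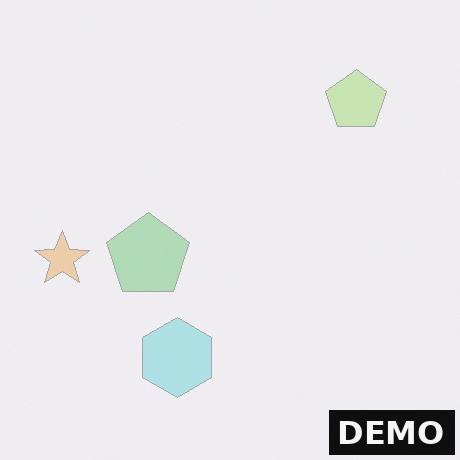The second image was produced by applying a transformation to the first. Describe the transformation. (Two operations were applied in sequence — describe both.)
It was washed out (contrast reduced), then watermarked with the text "DEMO" in the lower-right corner.

Tones are pushed toward mid-grey across the whole image — a global contrast change. A dark label reading "DEMO" appears in the lower-right corner.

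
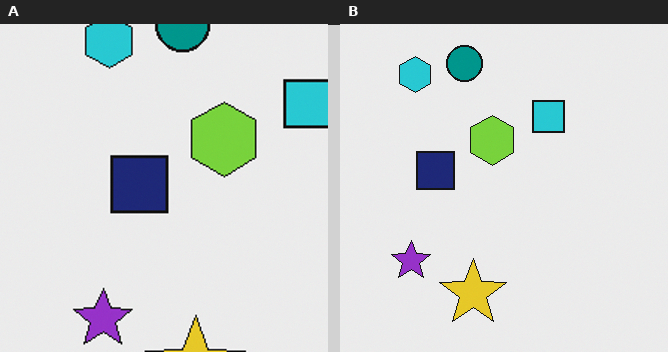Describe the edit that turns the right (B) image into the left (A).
This is the original image cropped to a modestly smaller region and rescaled.

The visible shapes are larger and the field of view is narrower; shapes near the original edges may be partly or wholly outside the frame — a crop-and-rescale.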